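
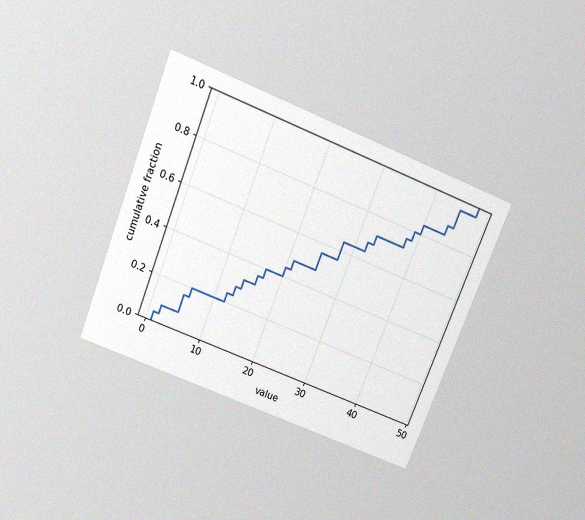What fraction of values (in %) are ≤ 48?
100%

The chart is tilted about 22° clockwise and viewed slightly from above, with some photo noise. At x=48 the ECDF step is at 100%.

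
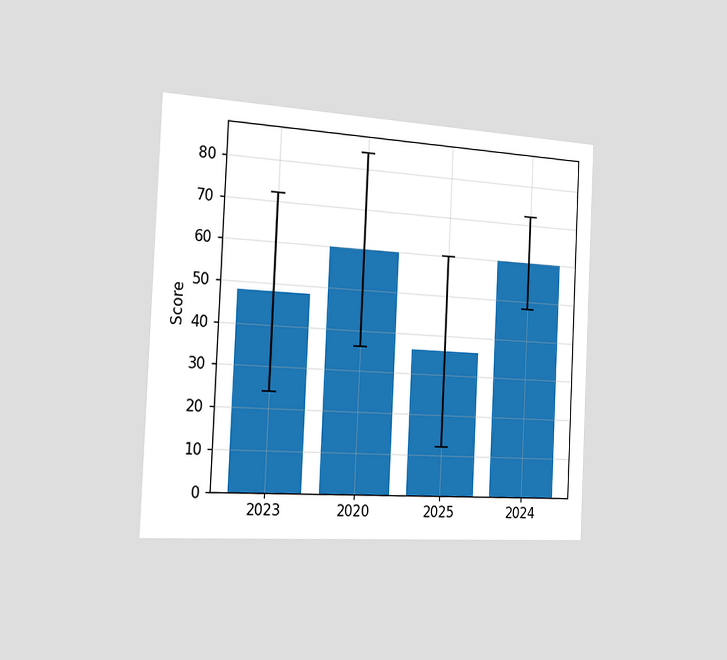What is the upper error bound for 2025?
The chart is tilted about 3° clockwise and viewed slightly from the left. The 2025 bar's upper whisker reaches 60.

60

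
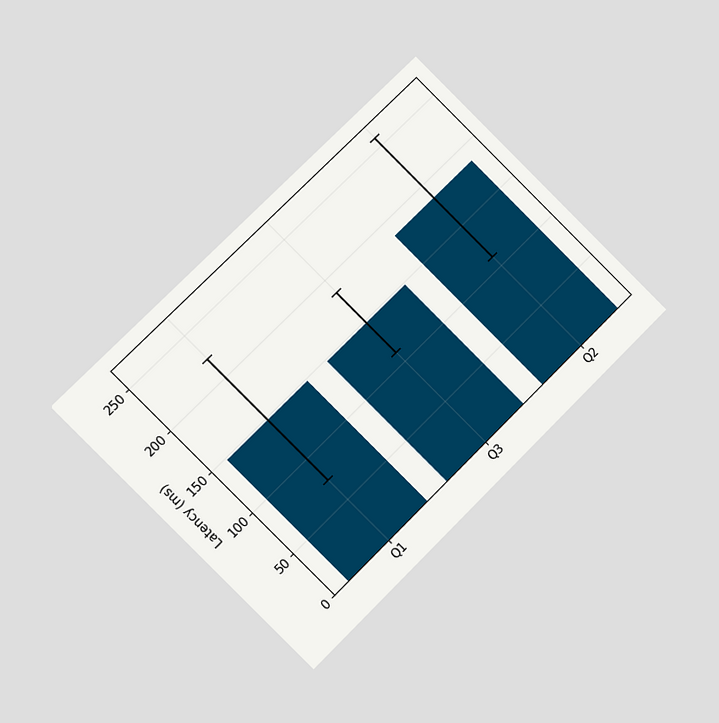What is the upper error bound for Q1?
222ms

The chart is tilted about 45° counter-clockwise and viewed at a slight angle. The Q1 bar's upper whisker reaches 222ms.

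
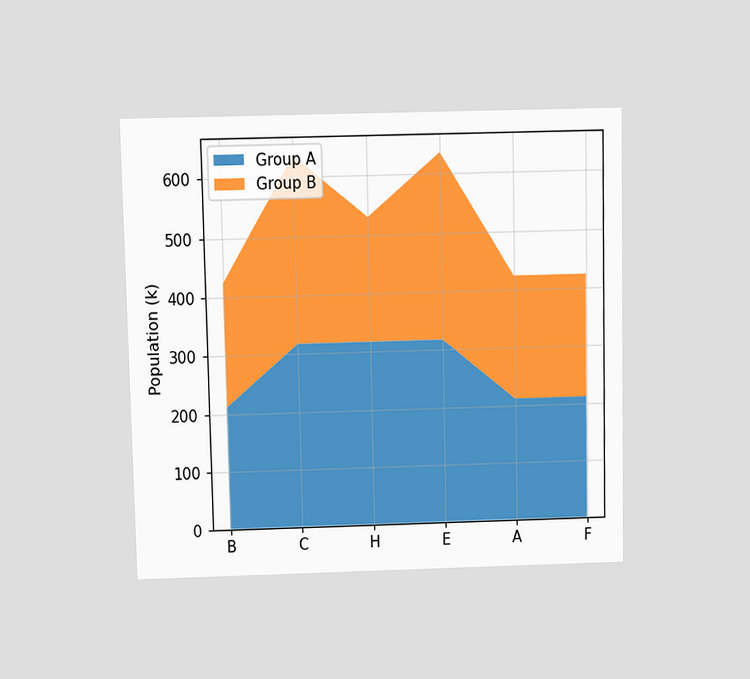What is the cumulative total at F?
424k

The chart is viewed slightly from above. The stacked total at F reaches 424k.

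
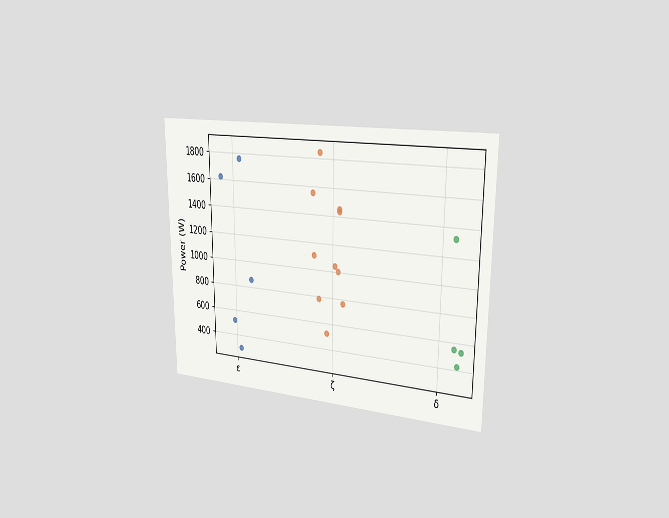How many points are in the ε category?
5

The chart is viewed slightly from the right. Counting the markers in the ε column gives 5.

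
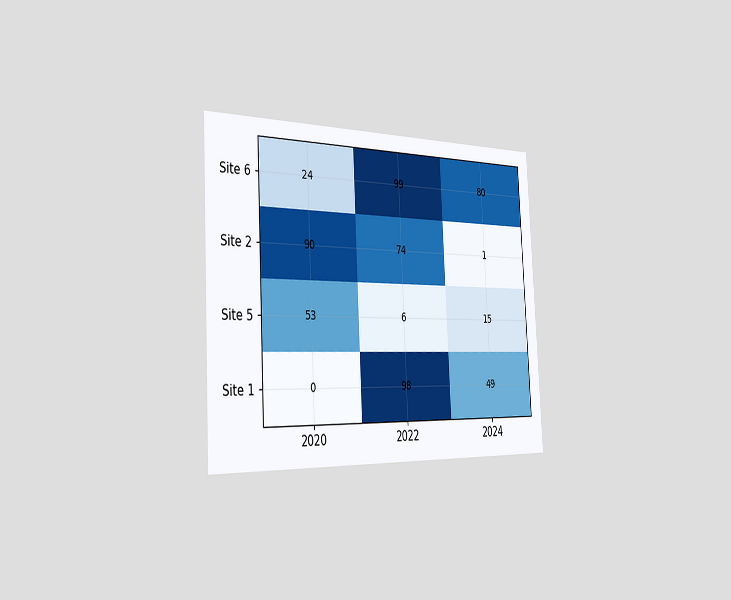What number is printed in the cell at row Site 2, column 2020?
90

The chart is tilted about 3° counter-clockwise and viewed slightly from the left. The (Site 2, 2020) cell reads 90.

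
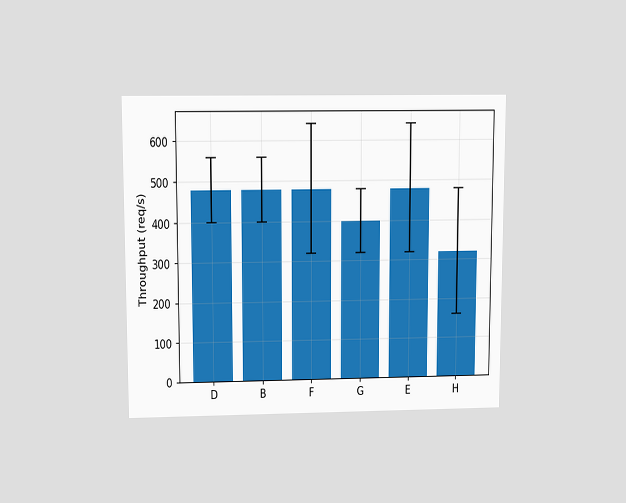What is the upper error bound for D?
The chart is viewed slightly from above. The D bar's upper whisker reaches 560req/s.

560req/s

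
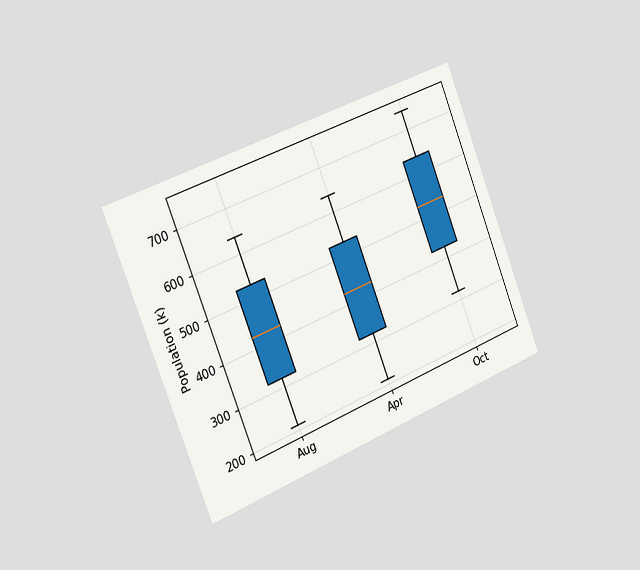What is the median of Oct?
530k

The chart is tilted about 22° counter-clockwise and viewed slightly from the left. The median line in the Oct box sits at 530k.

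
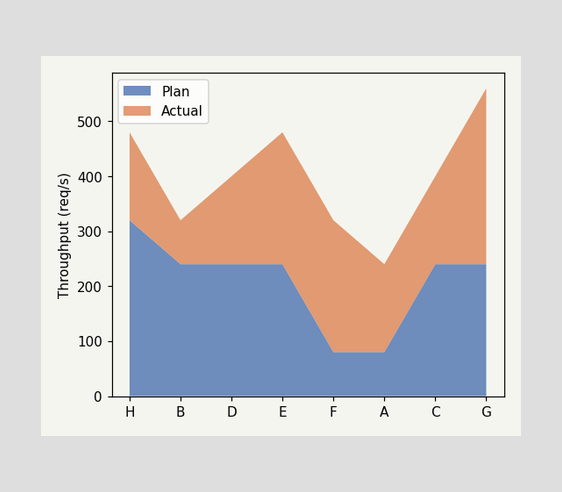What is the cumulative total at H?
480req/s

The stacked total at H reaches 480req/s.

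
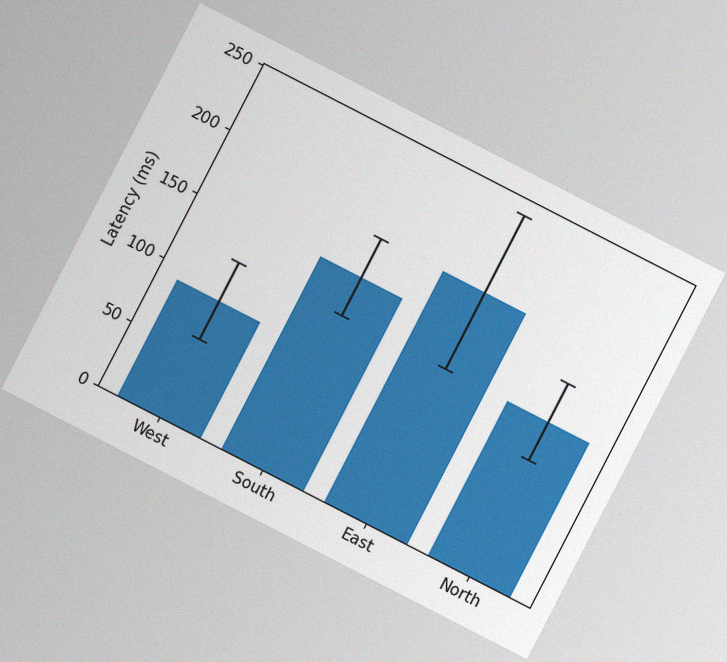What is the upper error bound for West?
The chart is tilted about 27° clockwise, with some photo noise. The West bar's upper whisker reaches 120ms.

120ms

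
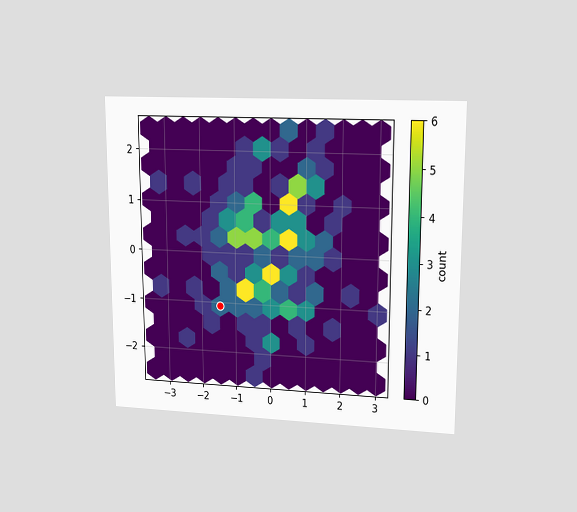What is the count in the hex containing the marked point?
The chart is viewed at a slight angle. The marked hex reads 2 on the colorbar.

2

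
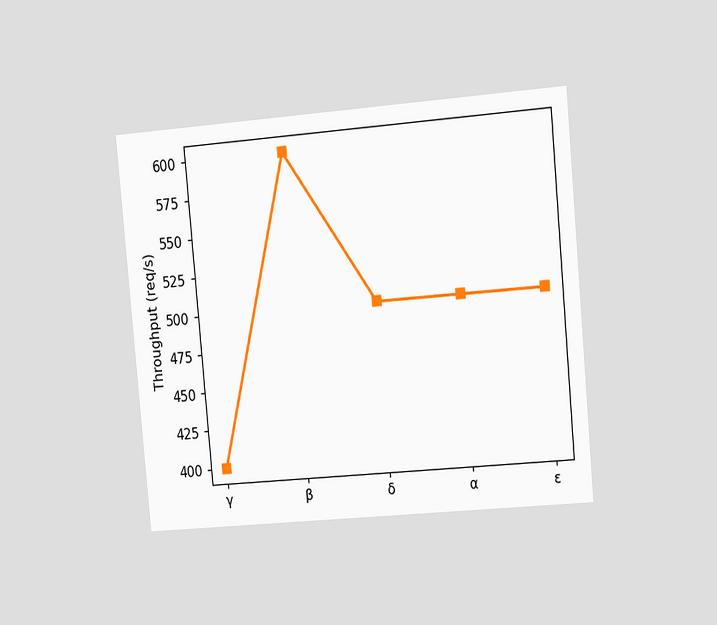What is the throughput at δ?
500req/s

The chart is tilted about 5° counter-clockwise and viewed slightly from the right. At δ, the line is at 500req/s.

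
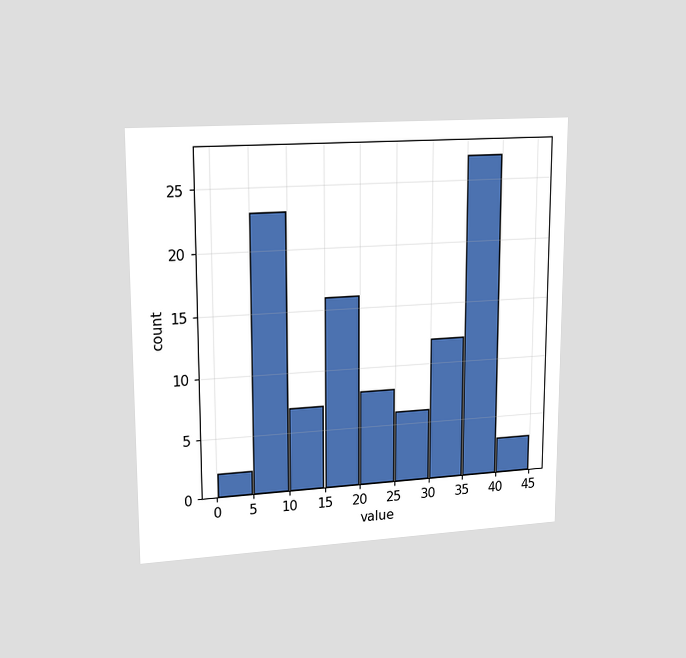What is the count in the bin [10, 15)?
The chart is viewed at a slight angle. The [10, 15) bin has height 7.

7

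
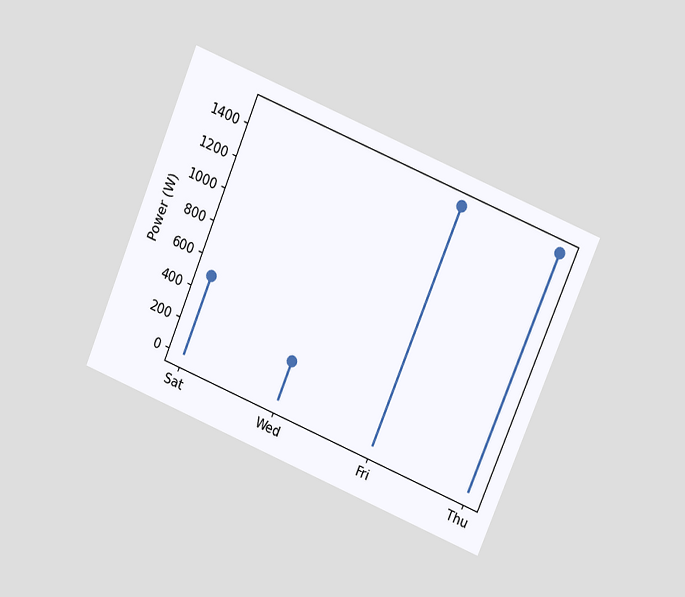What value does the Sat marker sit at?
The chart is tilted about 23° clockwise and viewed at a slight angle. The Sat marker sits at 500W.

500W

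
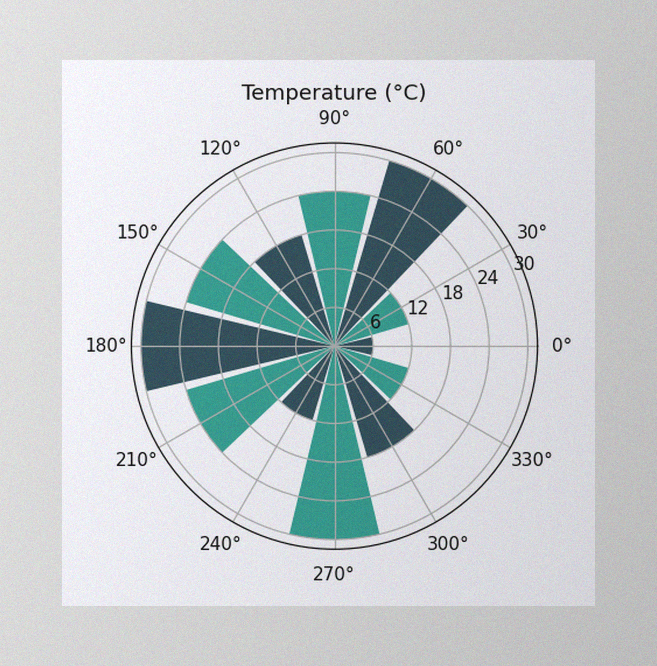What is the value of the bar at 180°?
The image has some photo noise and uneven lighting. The bar at 180° reaches 30°C on the radial axis.

30°C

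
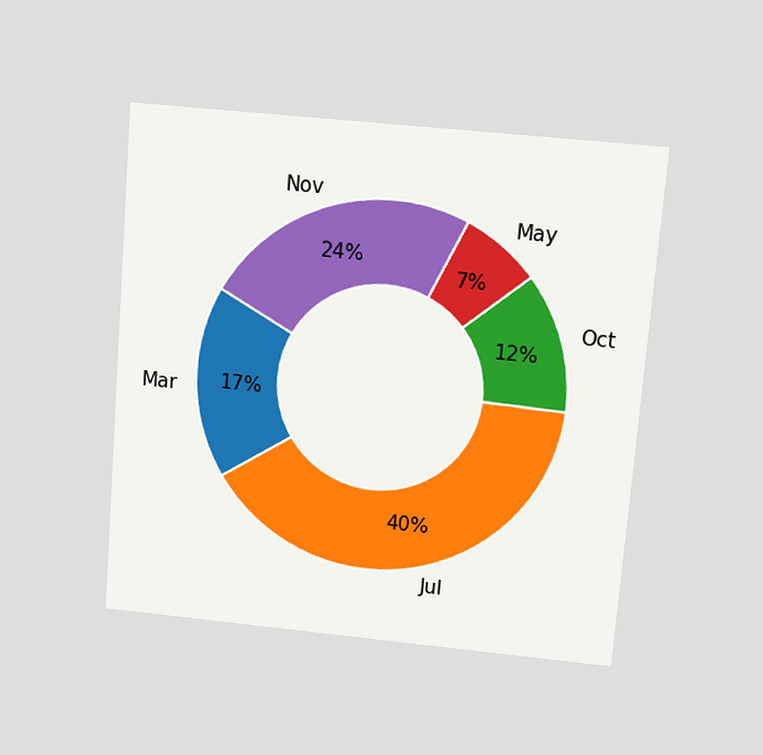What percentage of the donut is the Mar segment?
The chart is tilted about 5° clockwise and viewed slightly from above. The Mar segment takes up 17% of the ring.

17%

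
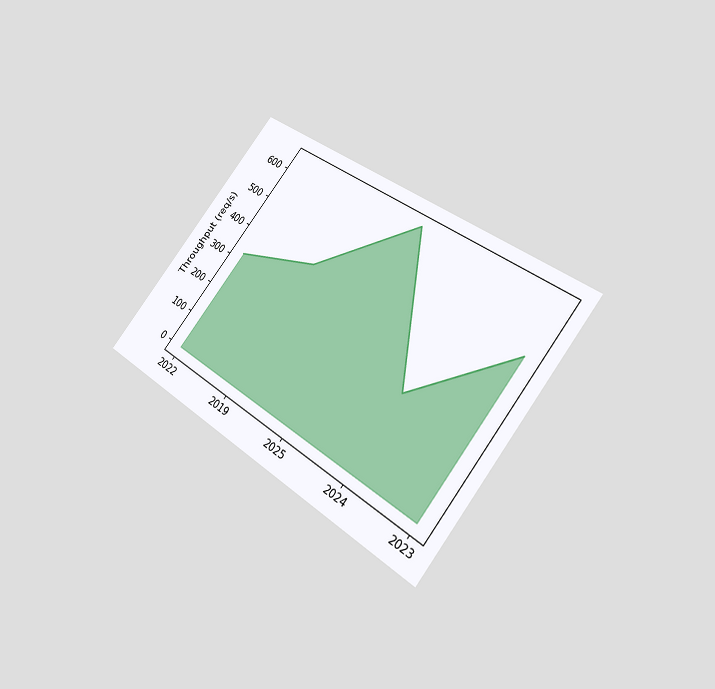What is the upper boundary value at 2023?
The chart is tilted about 38° clockwise and viewed at a slight angle. At 2023 the upper boundary is at 480req/s.

480req/s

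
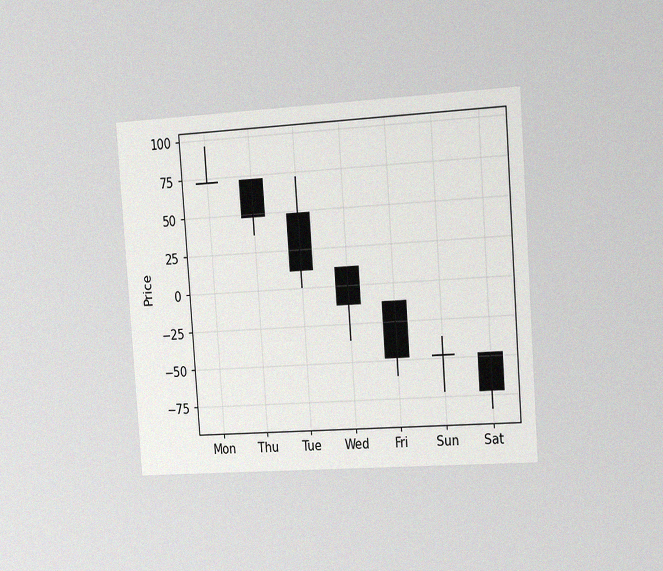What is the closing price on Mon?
The chart is tilted about 4° counter-clockwise and viewed slightly from the right, with some photo noise. The Mon candle closes at 72.

72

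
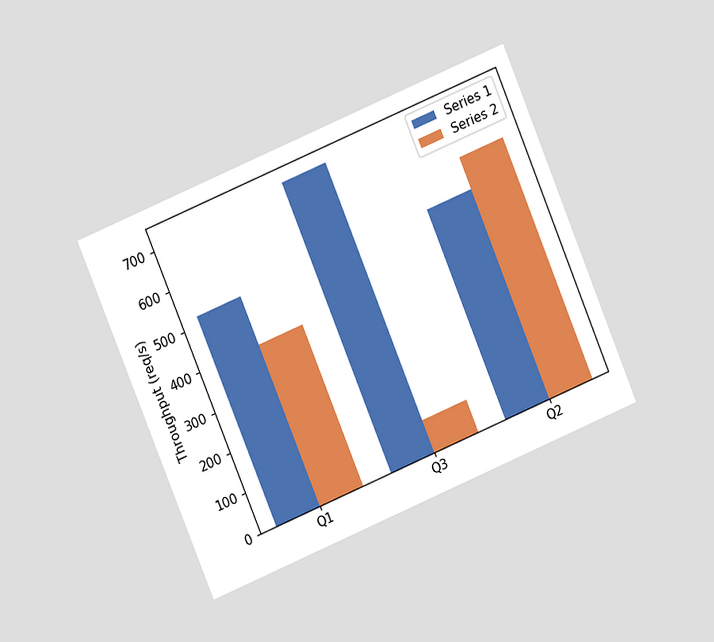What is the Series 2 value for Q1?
The chart is tilted about 23° counter-clockwise and viewed at a slight angle. The Series 2 bar at Q1 reaches 400req/s on the y-axis.

400req/s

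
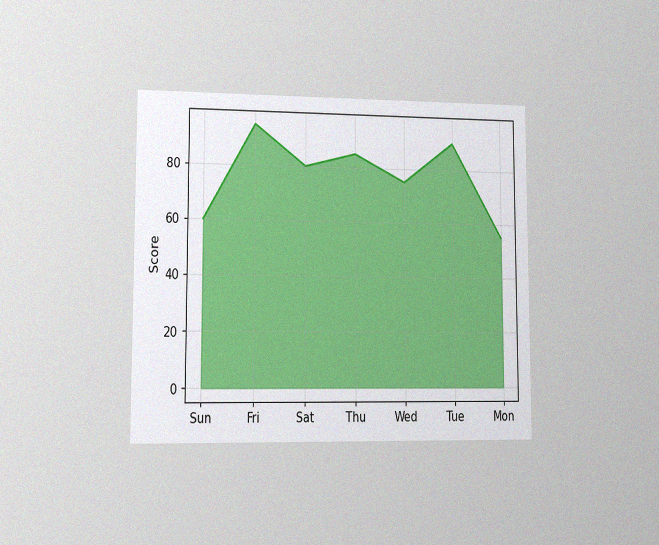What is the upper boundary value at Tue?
The chart is viewed at a slight angle, with some photo noise. At Tue the upper boundary is at 90.

90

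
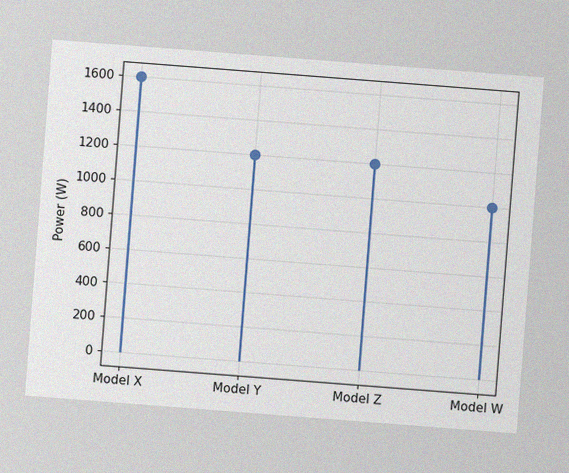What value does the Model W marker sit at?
The chart is tilted about 4° clockwise, with some photo noise. The Model W marker sits at 1000W.

1000W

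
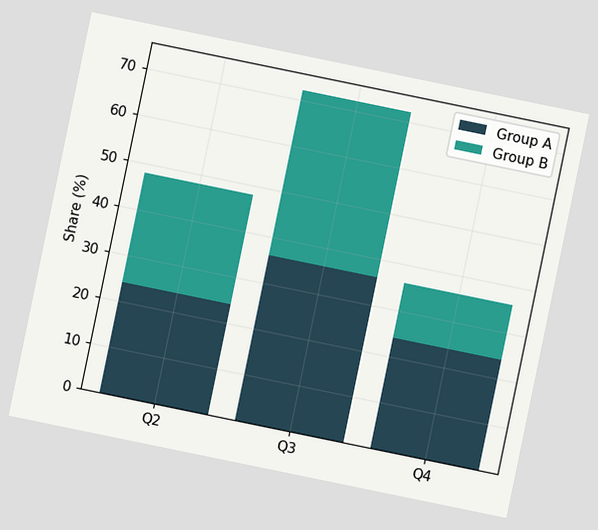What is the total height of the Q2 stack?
The chart is tilted about 12° clockwise. The Q2 stack's top reaches 48% on the y-axis.

48%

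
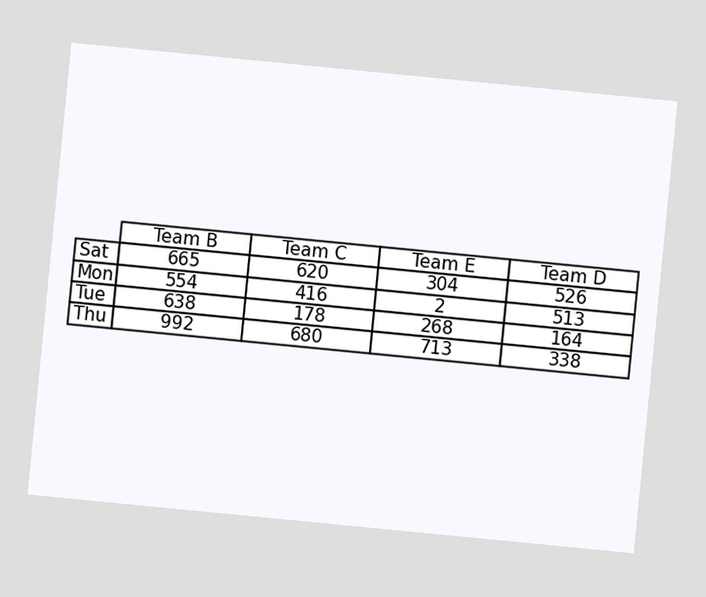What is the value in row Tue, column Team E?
268

The chart is tilted about 6° clockwise. The (Tue, Team E) cell reads 268.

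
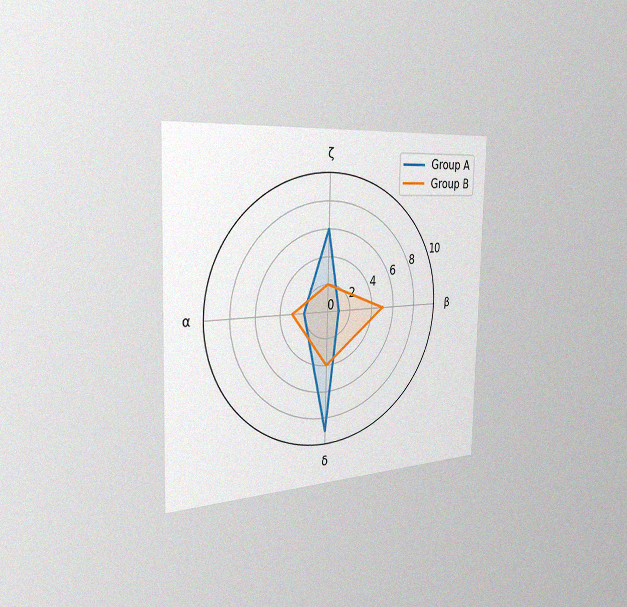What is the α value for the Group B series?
The chart is viewed slightly from the left, with some photo noise. On the α axis, Group B reaches 3.

3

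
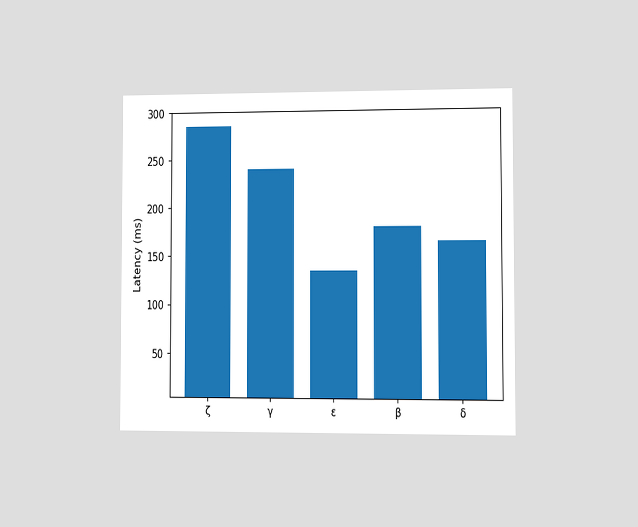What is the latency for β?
180ms

The chart is viewed at a slight angle. Reading along the chart's y-axis, the β bar reaches 180ms.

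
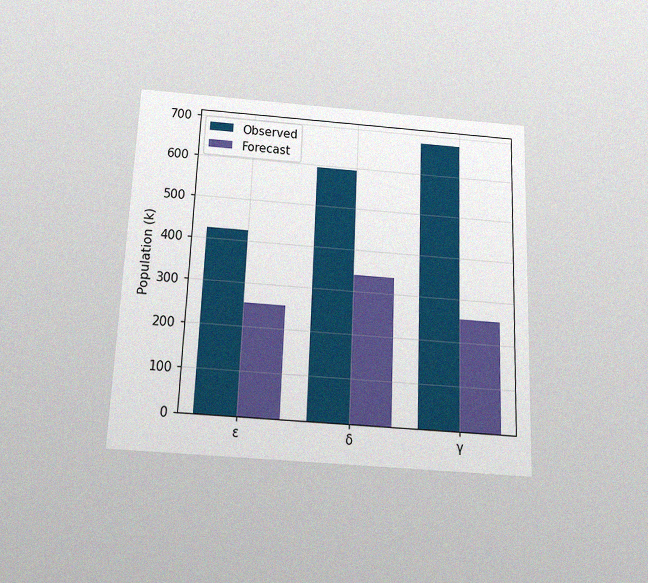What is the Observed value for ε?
425k

The chart is tilted about 2° clockwise and viewed slightly from below, with some photo noise. The Observed bar at ε reaches 425k on the y-axis.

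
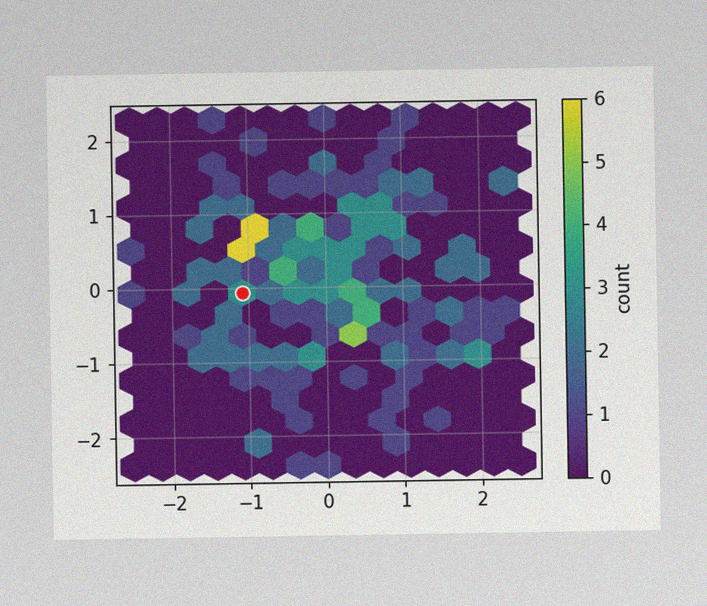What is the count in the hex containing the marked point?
The image has some photo noise and uneven lighting. The marked hex reads 3 on the colorbar.

3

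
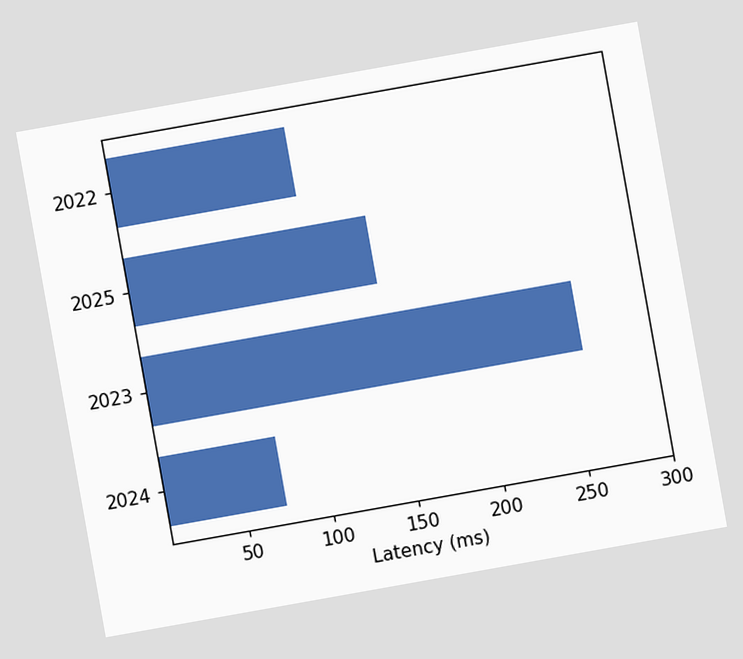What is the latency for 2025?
The chart is tilted about 10° counter-clockwise. Reading along the chart's x-axis, the 2025 bar reaches 148ms.

148ms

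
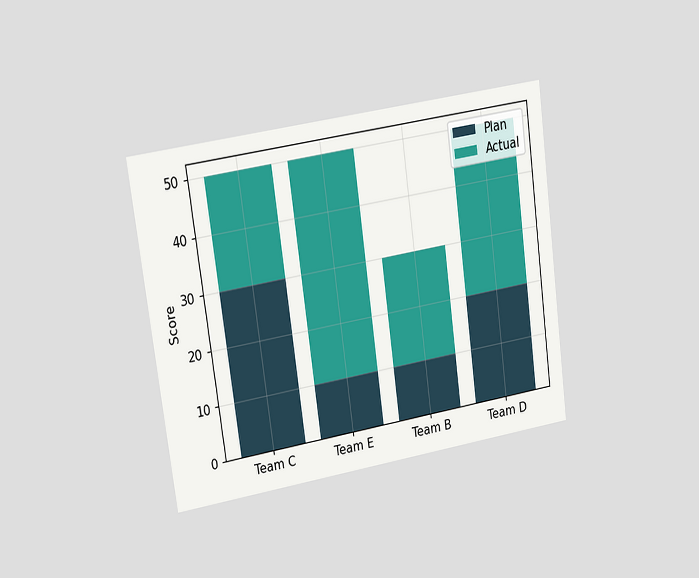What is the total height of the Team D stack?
50

The chart is tilted about 8° counter-clockwise and viewed at a slight angle. The Team D stack's top reaches 50 on the y-axis.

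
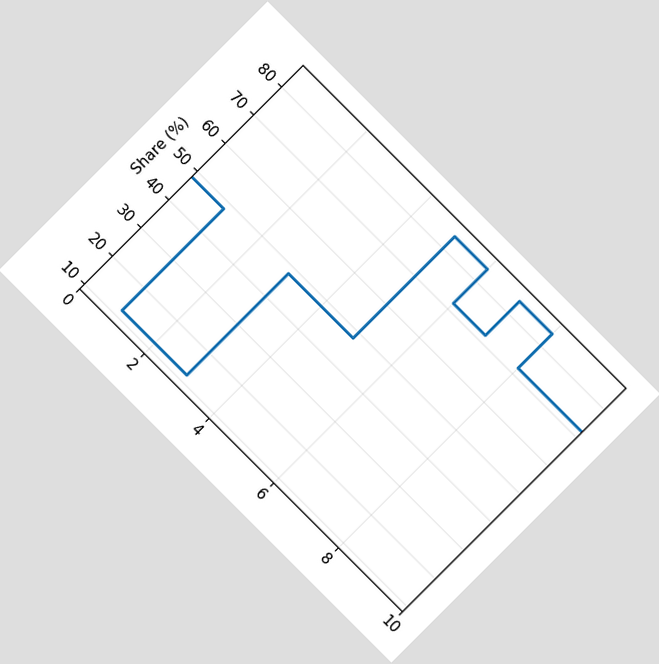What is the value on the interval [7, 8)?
84%

The chart is tilted about 45° clockwise. On [7, 8) the step sits at 84%.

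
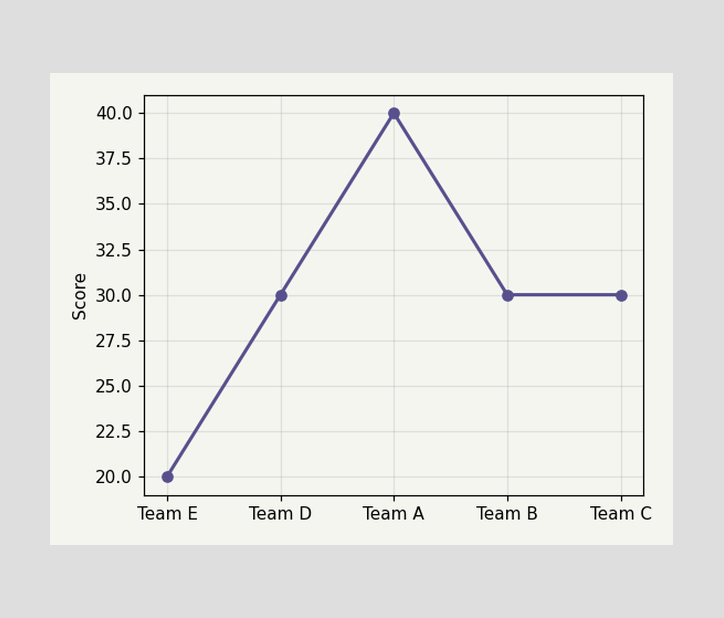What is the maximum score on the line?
The highest point is at Team A, and reading across to the y-axis gives 40.

40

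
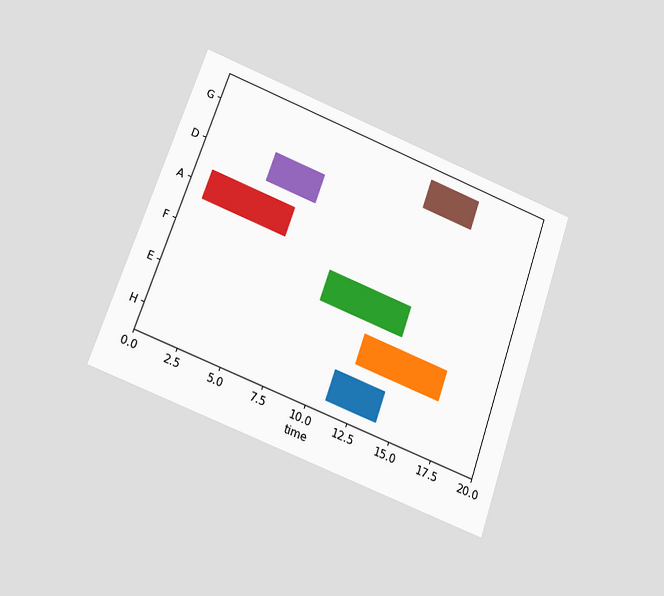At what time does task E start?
The chart is tilted about 19° clockwise and viewed slightly from below. The E bar begins at t=12.

12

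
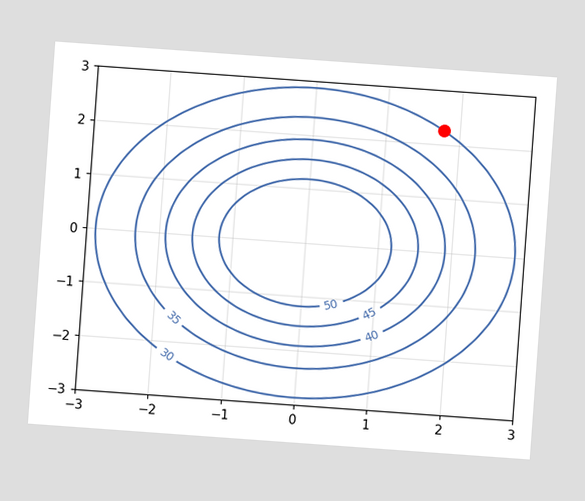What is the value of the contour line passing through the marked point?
The chart is tilted about 4° clockwise. The marked point sits on the contour labelled 30.

30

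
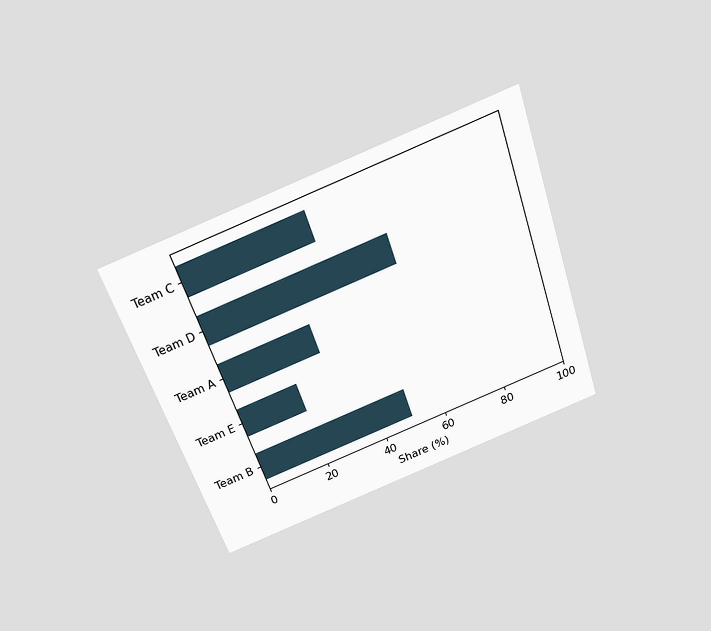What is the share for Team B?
50%

The chart is tilted about 19° counter-clockwise and viewed slightly from above. Reading along the chart's x-axis, the Team B bar reaches 50%.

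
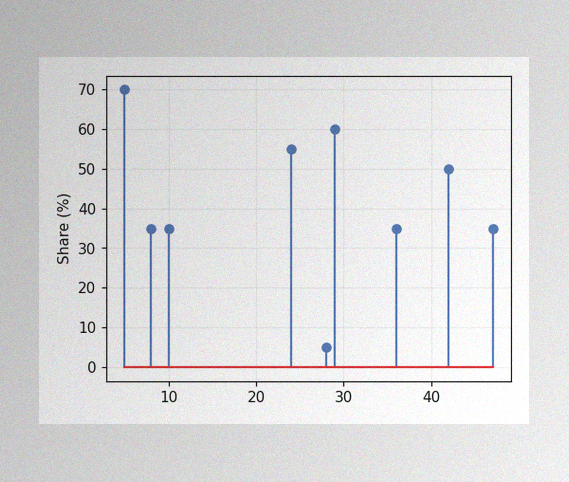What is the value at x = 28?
The image has some photo noise and uneven lighting. The stem at x=28 reaches 5%.

5%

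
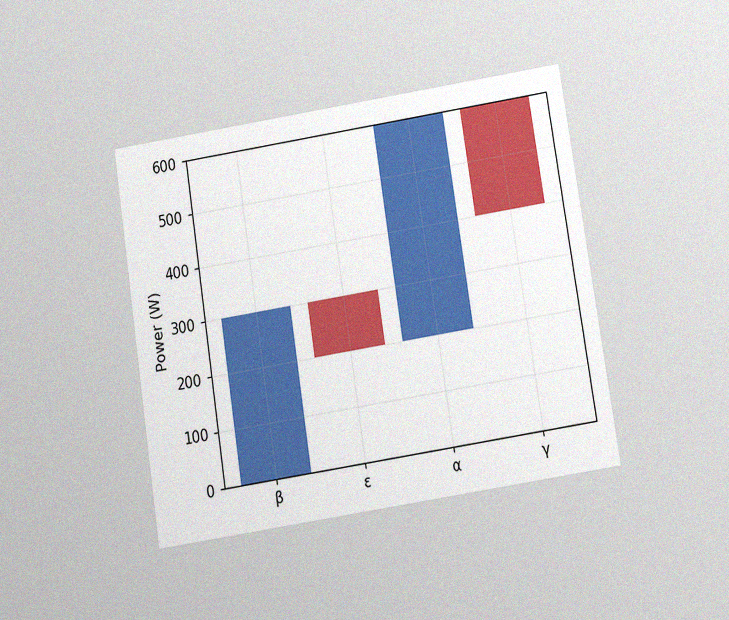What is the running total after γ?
400W

The chart is tilted about 9° counter-clockwise and viewed at a slight angle, with some photo noise. After γ the running total reaches 400W.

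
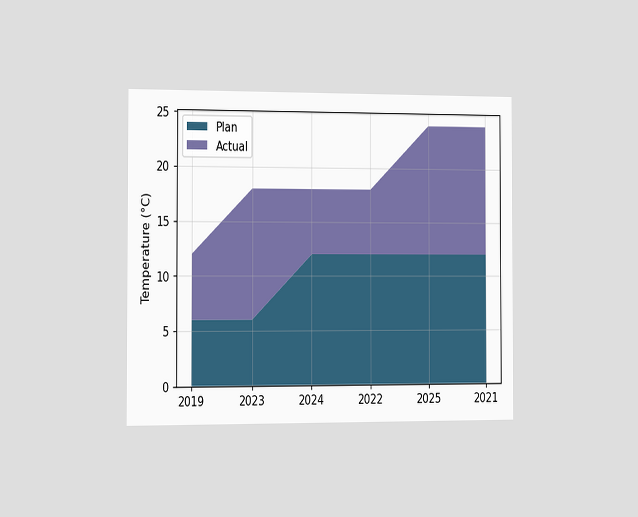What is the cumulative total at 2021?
The chart is viewed slightly from the left. The stacked total at 2021 reaches 24°C.

24°C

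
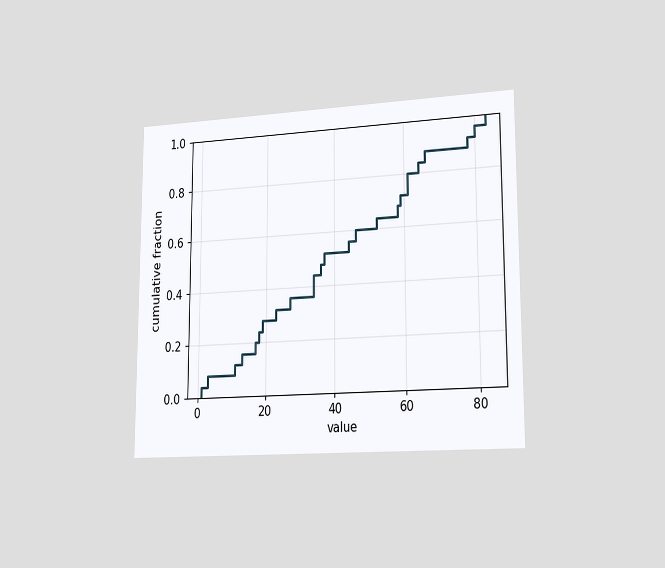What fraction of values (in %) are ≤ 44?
56%

The chart is viewed slightly from the right. At x=44 the ECDF step is at 56%.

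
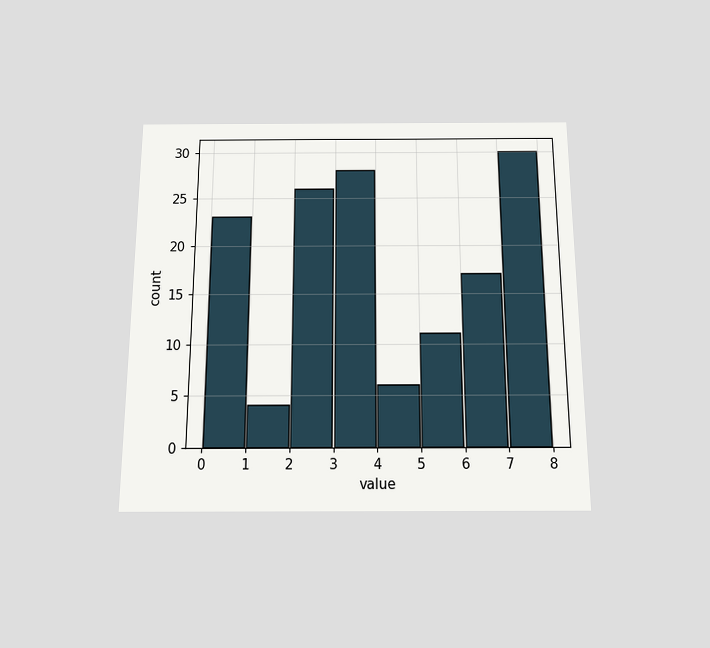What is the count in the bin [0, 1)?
23

The chart is viewed slightly from below. The [0, 1) bin has height 23.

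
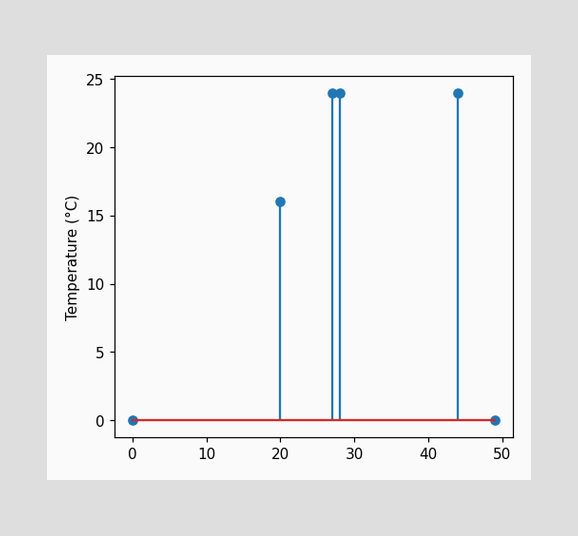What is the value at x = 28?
The stem at x=28 reaches 24°C.

24°C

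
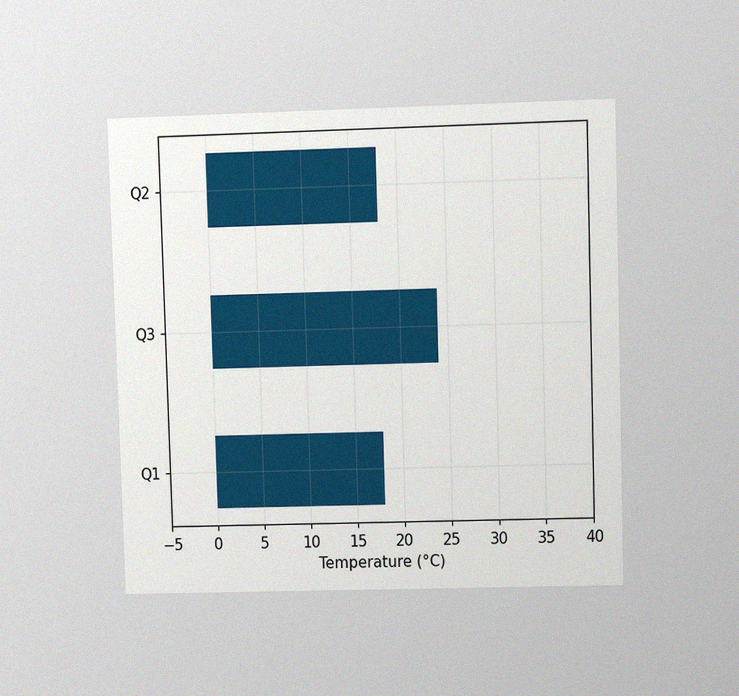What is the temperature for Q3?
The chart is viewed at a slight angle, with some photo noise. Reading along the chart's x-axis, the Q3 bar reaches 24°C.

24°C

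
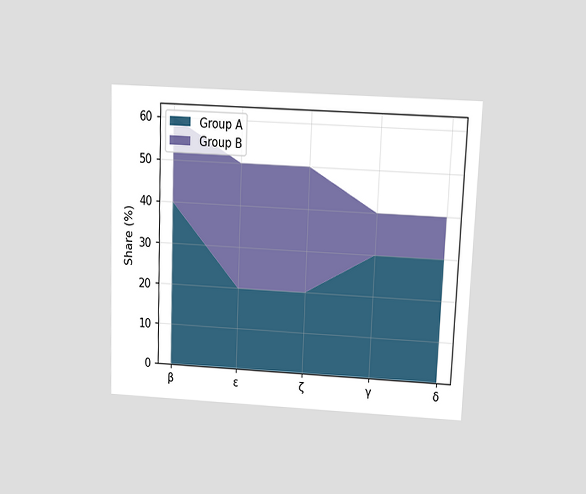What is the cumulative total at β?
The chart is tilted about 2° clockwise and viewed slightly from above. The stacked total at β reaches 60%.

60%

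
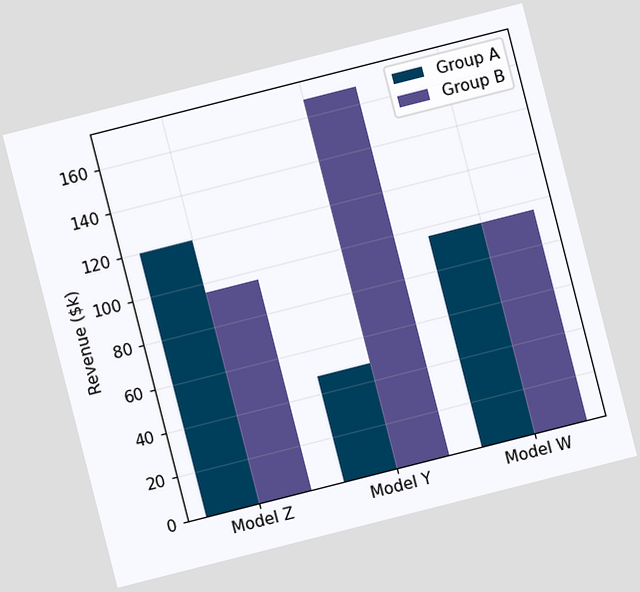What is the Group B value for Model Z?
$96k

The chart is tilted about 14° counter-clockwise. The Group B bar at Model Z reaches $96k on the y-axis.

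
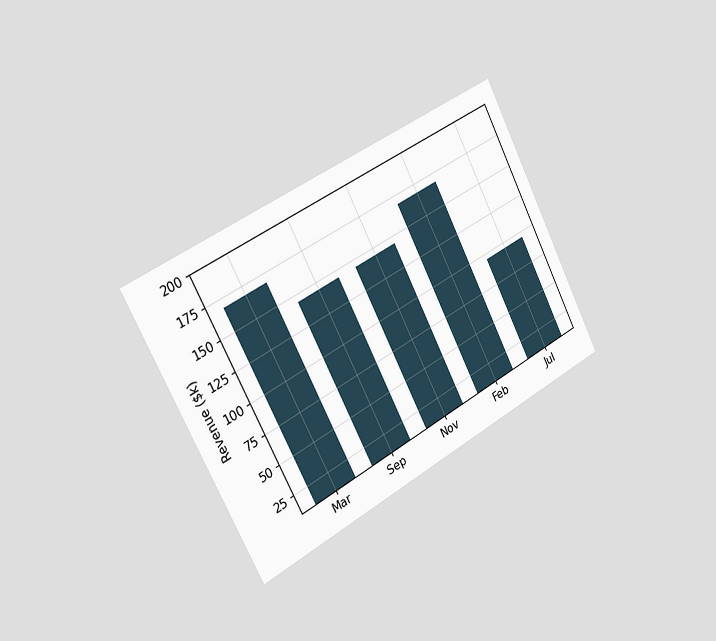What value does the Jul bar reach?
$96k

The chart is tilted about 27° counter-clockwise and viewed slightly from the left. Reading along the chart's y-axis, the Jul bar reaches $96k.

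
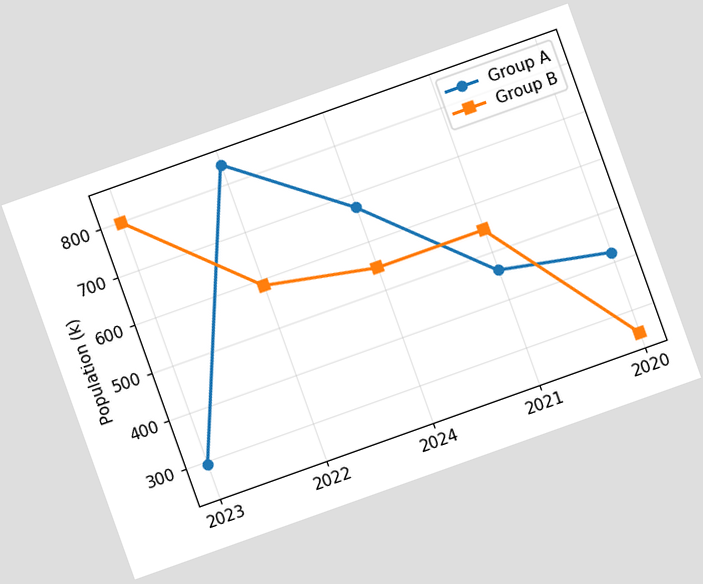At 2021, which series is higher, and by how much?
Group B, by 84k

The chart is tilted about 20° counter-clockwise. At 2021, Group B sits above the other line by 84k.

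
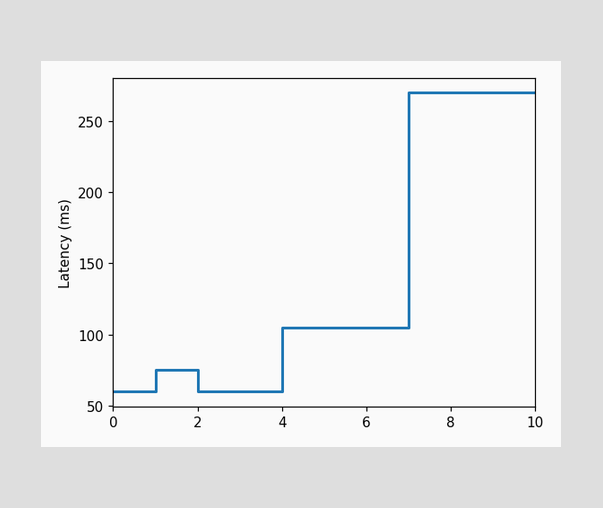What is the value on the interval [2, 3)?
60ms

On [2, 3) the step sits at 60ms.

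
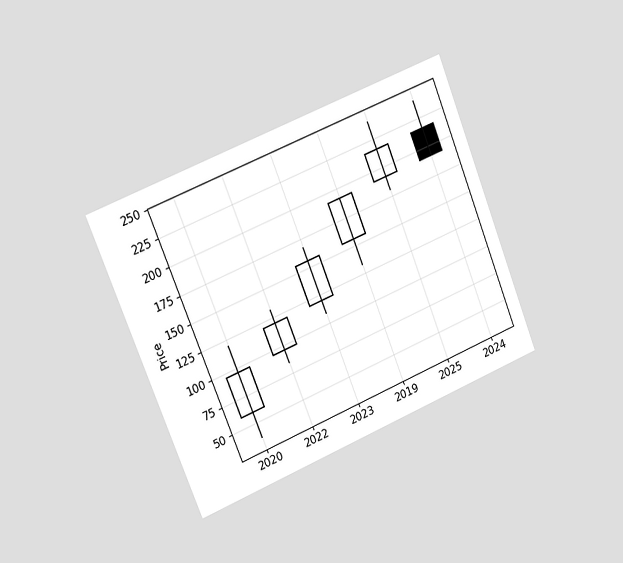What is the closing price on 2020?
96

The chart is tilted about 22° counter-clockwise and viewed slightly from the left. The 2020 candle closes at 96.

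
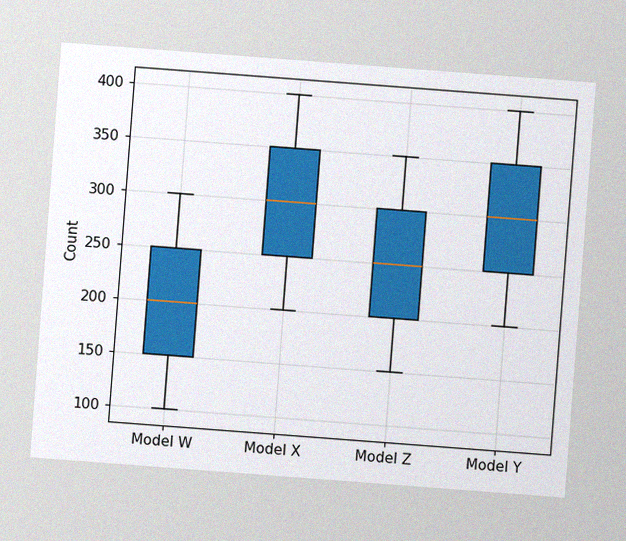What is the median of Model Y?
300

The chart is tilted about 4° clockwise, with some photo noise. The median line in the Model Y box sits at 300.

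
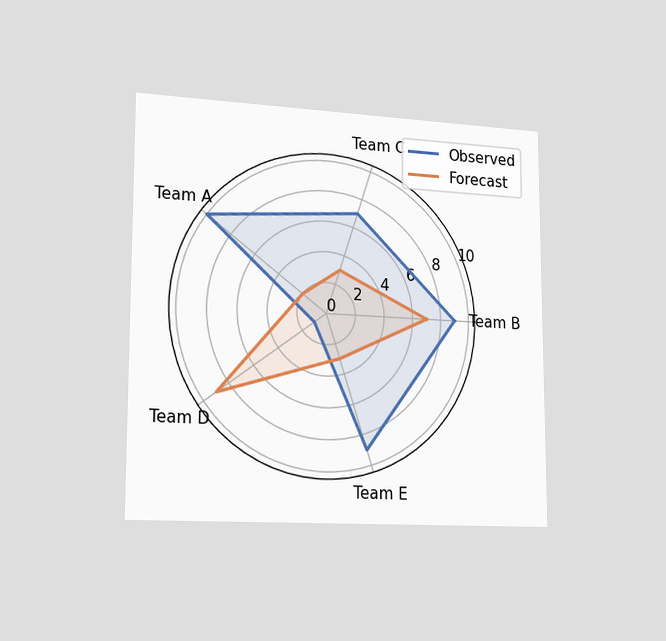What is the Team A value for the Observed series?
10

The chart is viewed slightly from the left. On the Team A axis, Observed reaches 10.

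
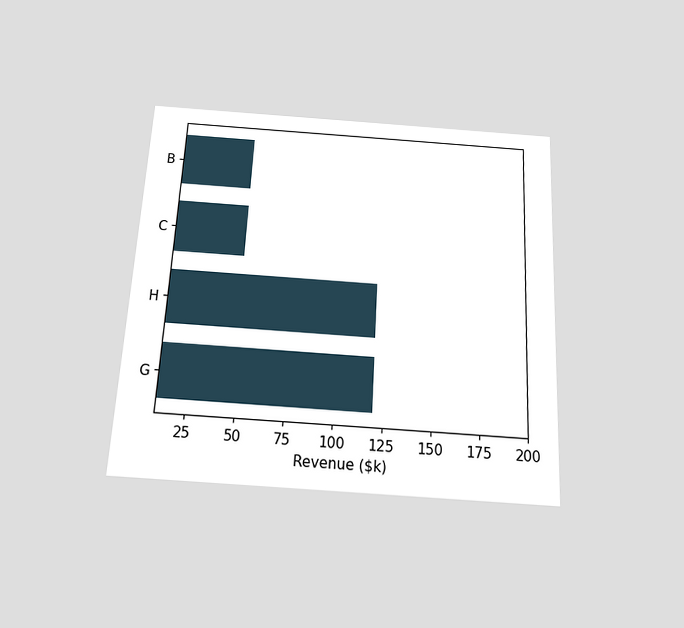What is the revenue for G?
$120k

The chart is tilted about 3° clockwise and viewed slightly from below. Reading along the chart's x-axis, the G bar reaches $120k.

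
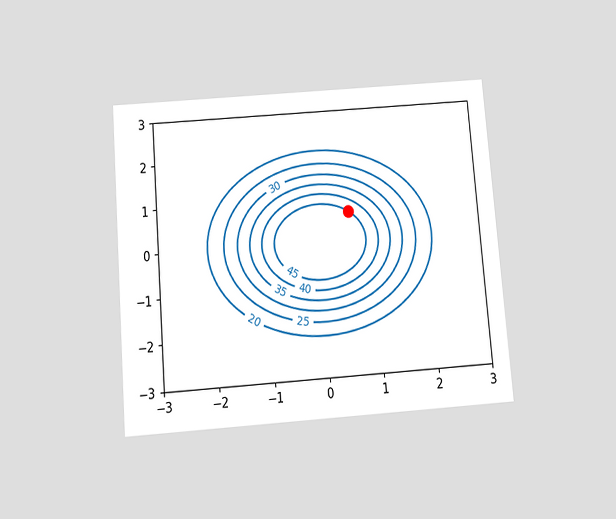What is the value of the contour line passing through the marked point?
45

The chart is tilted about 5° counter-clockwise and viewed slightly from below. The marked point sits on the contour labelled 45.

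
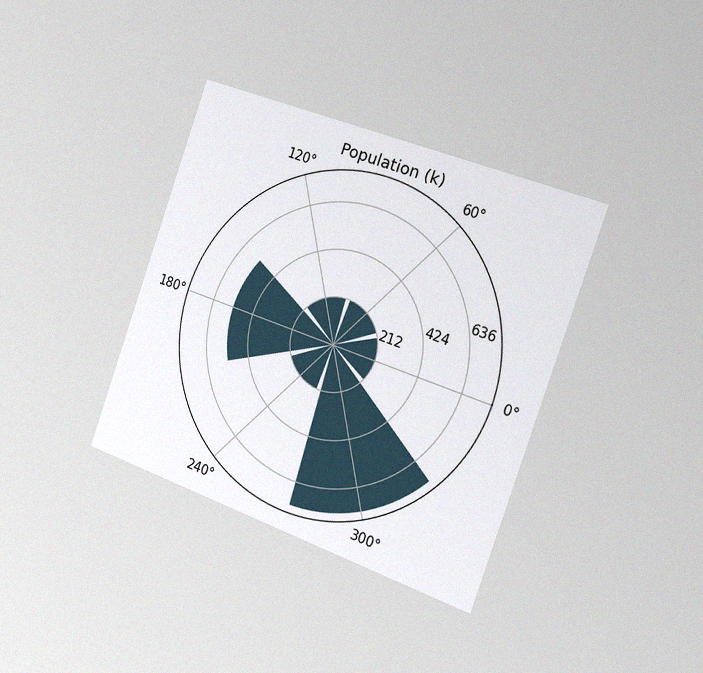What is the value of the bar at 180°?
The chart is tilted about 20° clockwise and viewed slightly from the right, with some photo noise. The bar at 180° reaches 530k on the radial axis.

530k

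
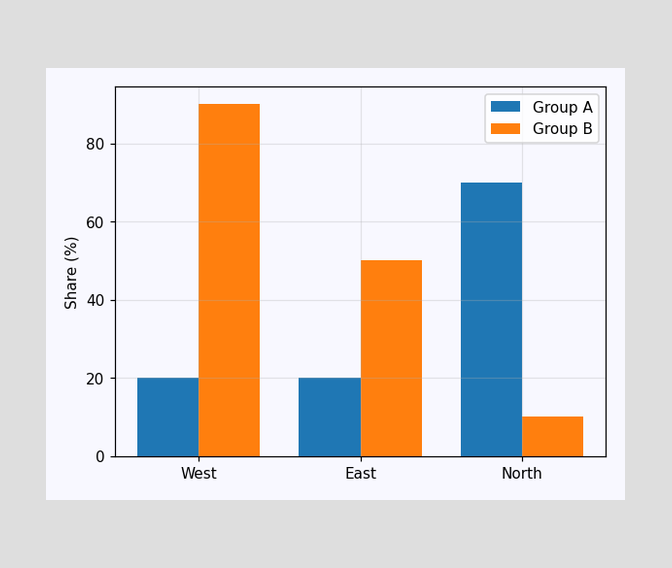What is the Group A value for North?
70%

The Group A bar at North reaches 70% on the y-axis.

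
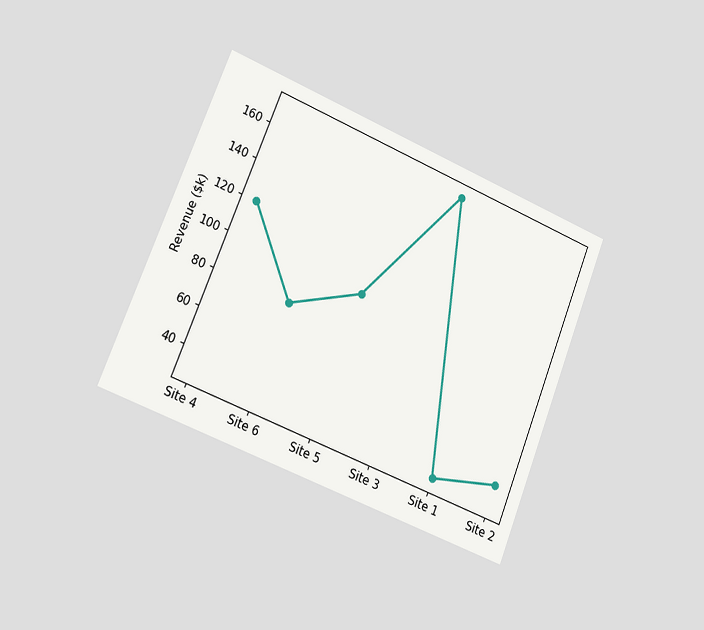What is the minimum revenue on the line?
$30k

The chart is tilted about 22° clockwise and viewed slightly from the left. The lowest point is at Site 1, and reading across to the y-axis gives $30k.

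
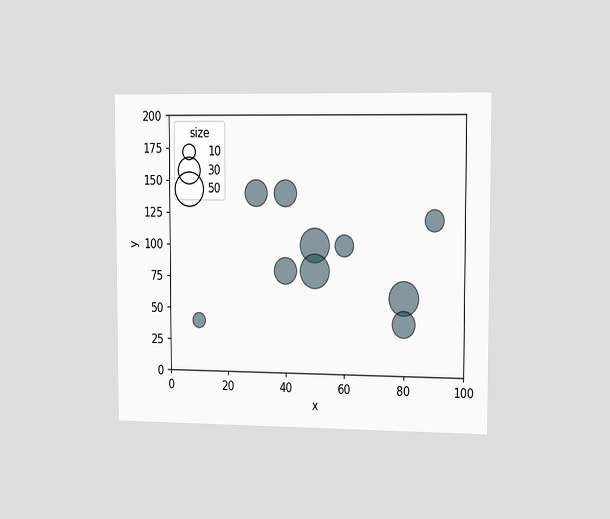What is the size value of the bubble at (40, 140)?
30

The chart is viewed slightly from the right. Matching the bubble at (40, 140) against the size legend gives 30.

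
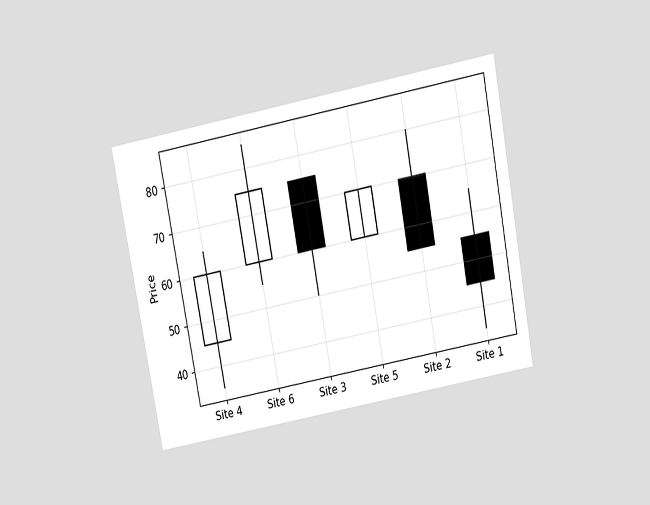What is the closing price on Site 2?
55

The chart is tilted about 11° counter-clockwise and viewed slightly from above. The Site 2 candle closes at 55.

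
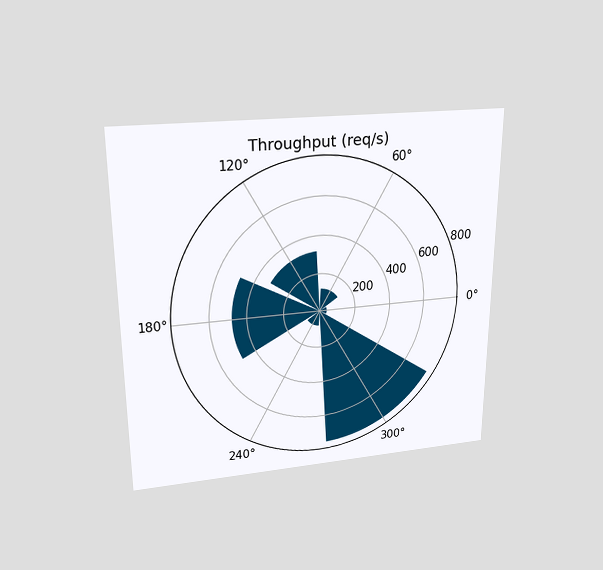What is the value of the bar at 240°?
80req/s

The chart is viewed slightly from above. The bar at 240° reaches 80req/s on the radial axis.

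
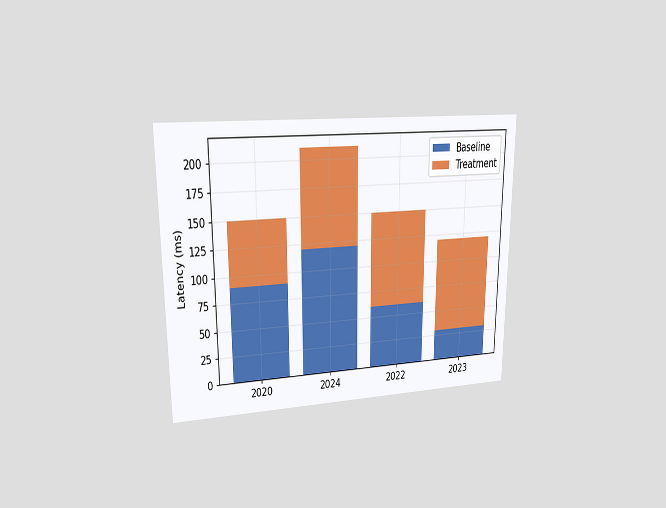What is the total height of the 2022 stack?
The chart is viewed at a slight angle. The 2022 stack's top reaches 150ms on the y-axis.

150ms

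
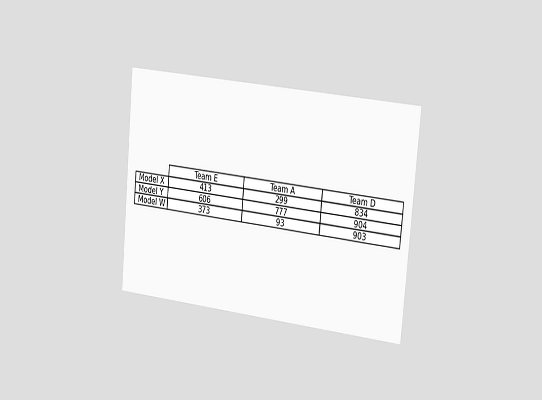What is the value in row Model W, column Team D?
The chart is tilted about 5° clockwise and viewed slightly from the right. The (Model W, Team D) cell reads 903.

903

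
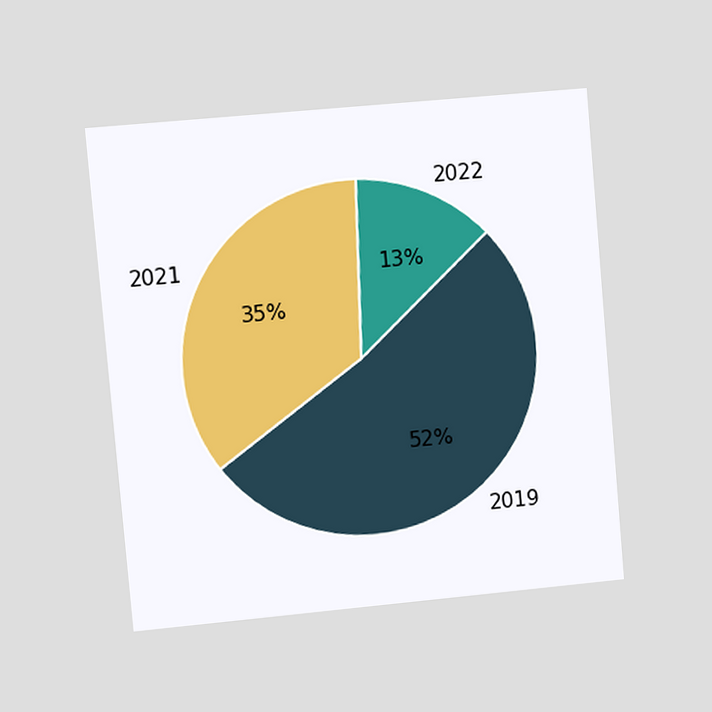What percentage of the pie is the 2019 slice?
52%

The chart is tilted about 5° counter-clockwise and viewed slightly from the left. The 2019 slice takes up 52% of the pie.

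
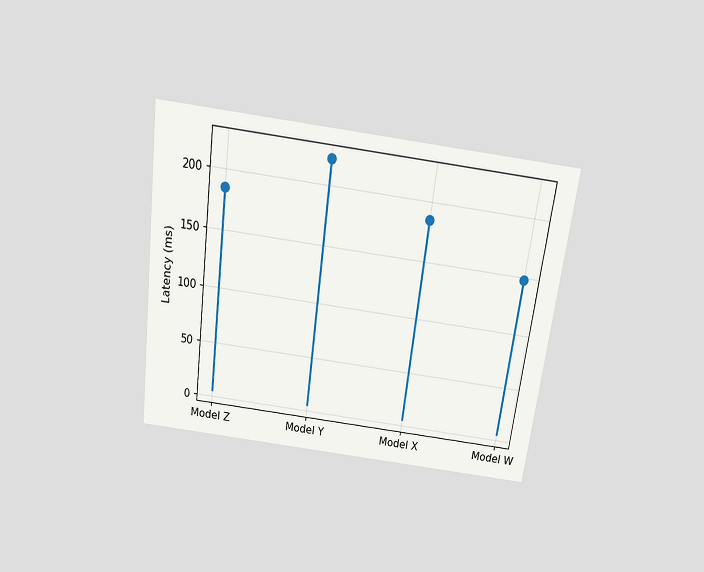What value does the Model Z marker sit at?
The chart is tilted about 7° clockwise and viewed slightly from above. The Model Z marker sits at 185ms.

185ms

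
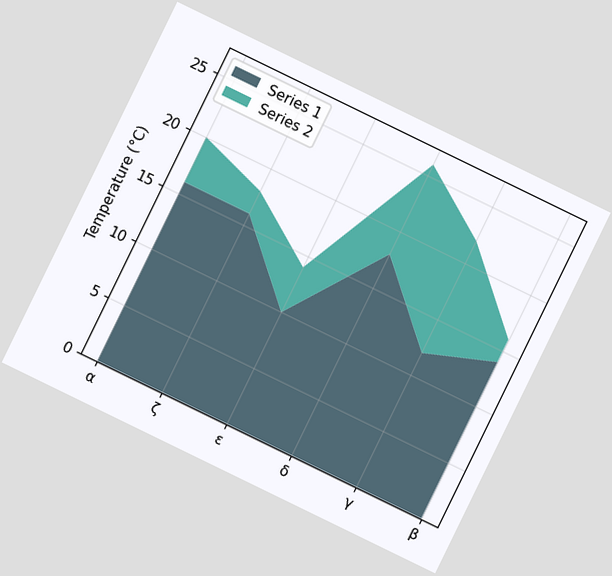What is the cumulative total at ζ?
The chart is tilted about 26° clockwise. The stacked total at ζ reaches 18°C.

18°C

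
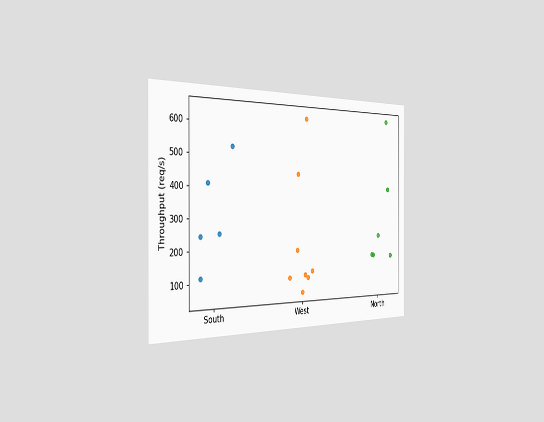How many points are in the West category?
The chart is viewed slightly from the left. Counting the markers in the West column gives 8.

8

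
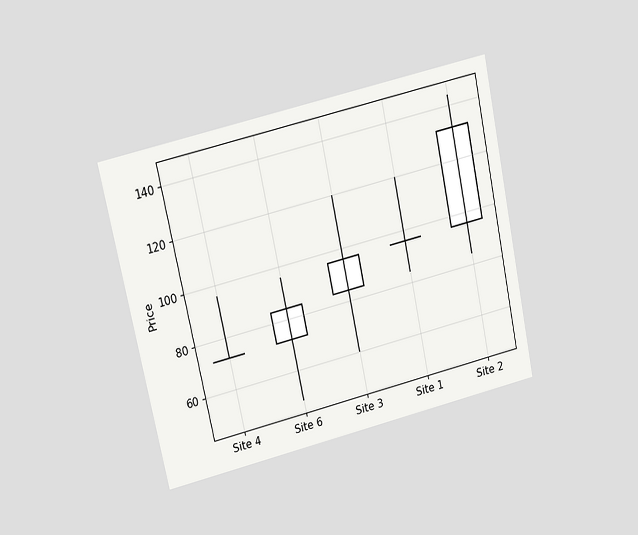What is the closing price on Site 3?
96

The chart is tilted about 12° counter-clockwise and viewed slightly from above. The Site 3 candle closes at 96.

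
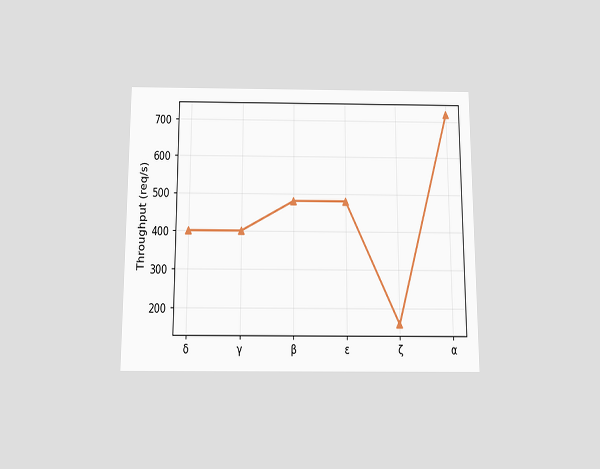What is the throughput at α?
The chart is viewed slightly from below. At α, the line is at 720req/s.

720req/s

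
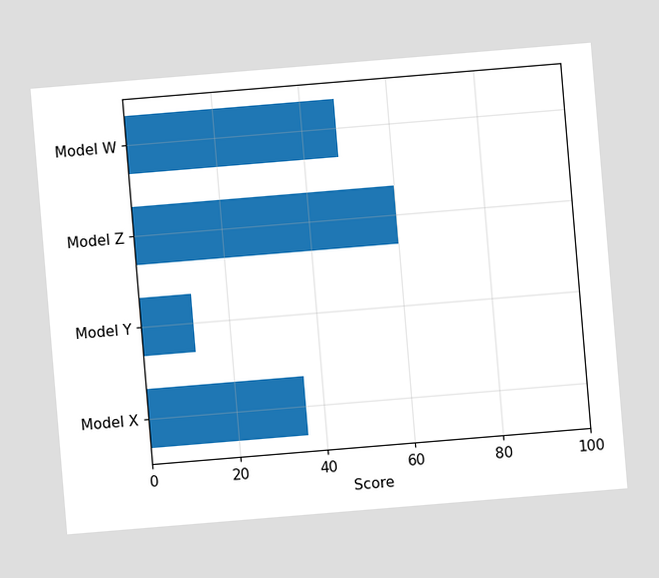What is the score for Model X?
The chart is tilted about 5° counter-clockwise. Reading along the chart's x-axis, the Model X bar reaches 36.

36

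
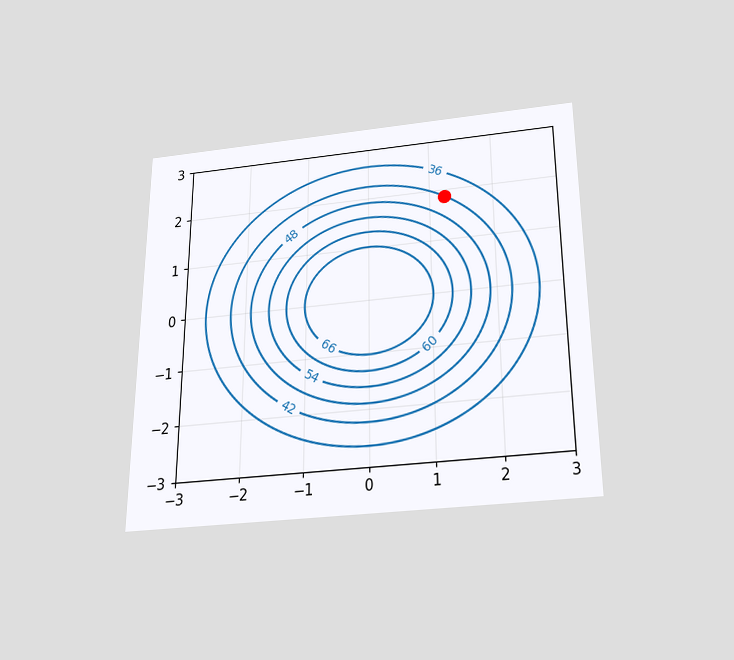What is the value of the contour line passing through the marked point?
The chart is viewed slightly from below. The marked point sits on the contour labelled 42.

42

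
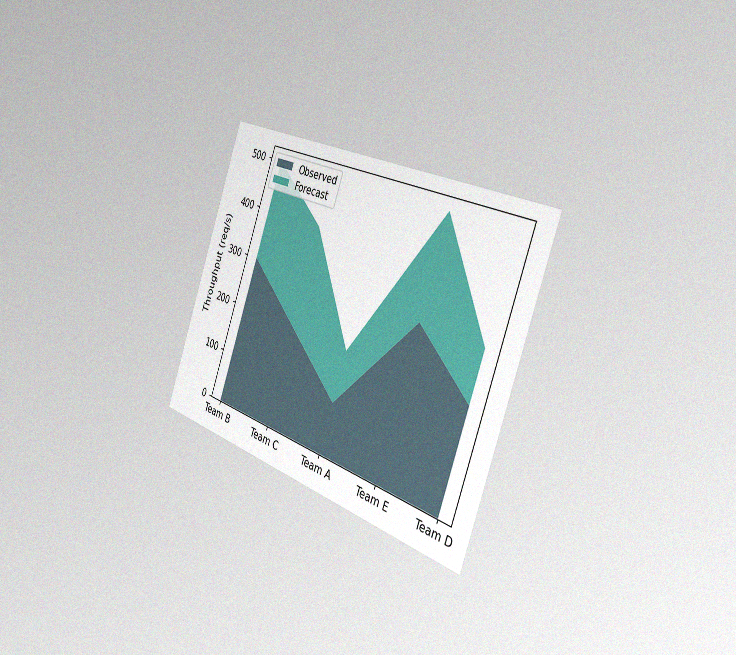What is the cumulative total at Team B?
500req/s

The chart is tilted about 20° clockwise and viewed slightly from the right, with some photo noise. The stacked total at Team B reaches 500req/s.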